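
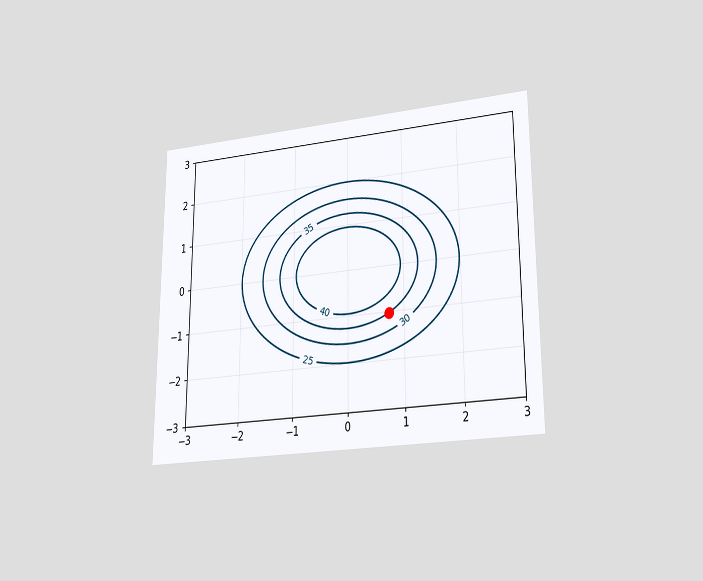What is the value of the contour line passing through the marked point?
35

The chart is viewed at a slight angle. The marked point sits on the contour labelled 35.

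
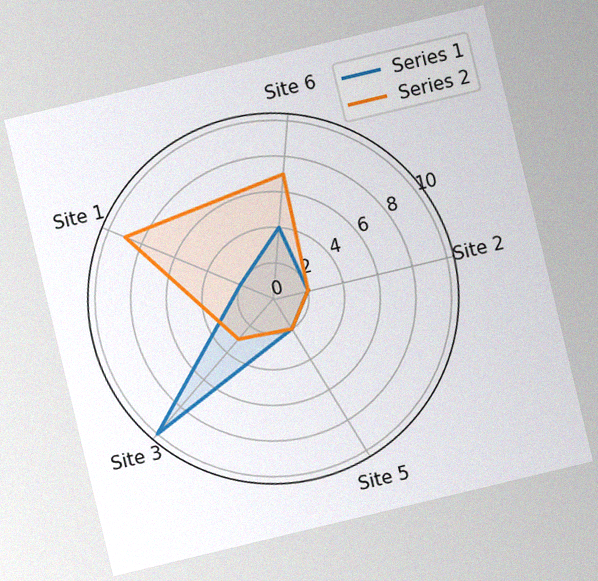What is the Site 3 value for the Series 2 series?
3

The chart is tilted about 13° counter-clockwise, with some photo noise. On the Site 3 axis, Series 2 reaches 3.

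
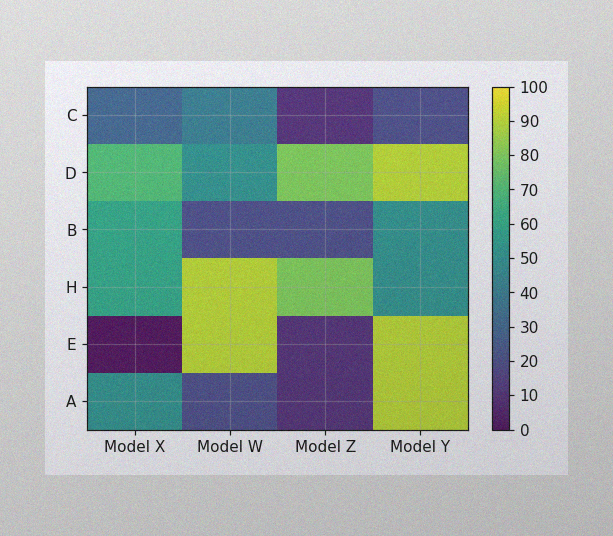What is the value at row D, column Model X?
The image has some photo noise and uneven lighting. Matching cell (D, Model X) against the colorbar gives 70.

70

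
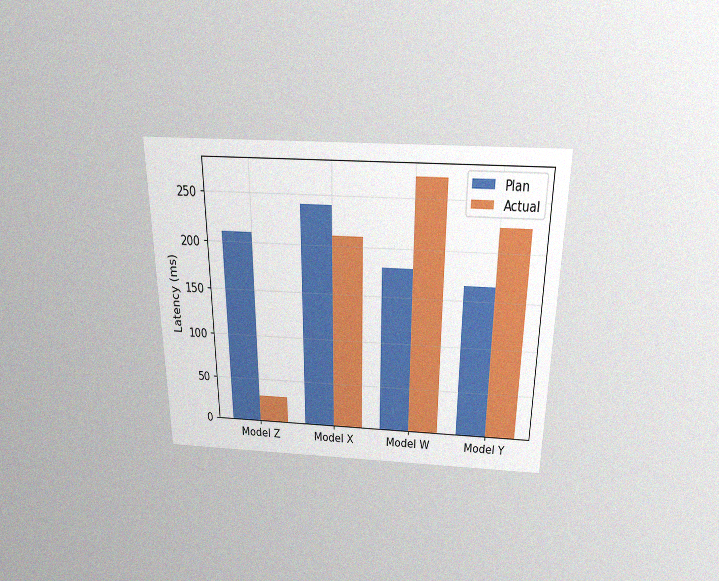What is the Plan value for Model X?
The chart is viewed slightly from above, with some photo noise. The Plan bar at Model X reaches 240ms on the y-axis.

240ms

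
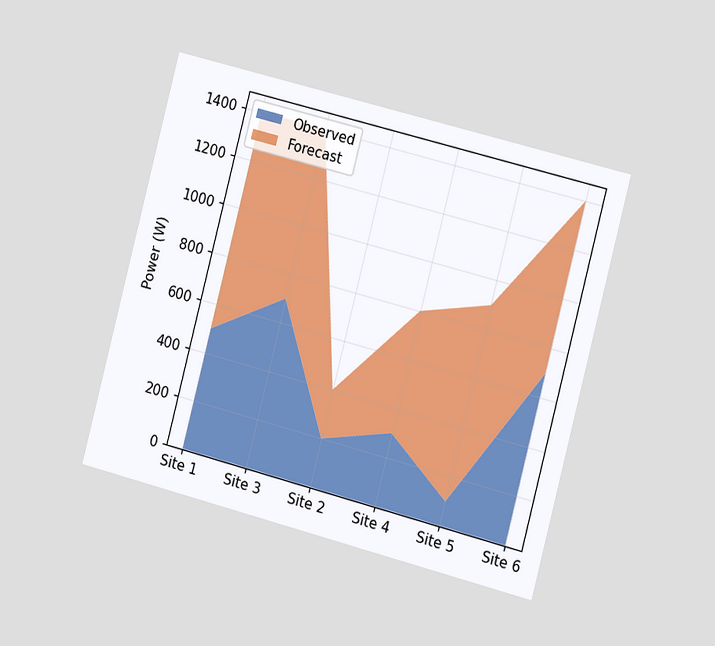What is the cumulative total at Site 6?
1400W

The chart is tilted about 15° clockwise and viewed slightly from the right. The stacked total at Site 6 reaches 1400W.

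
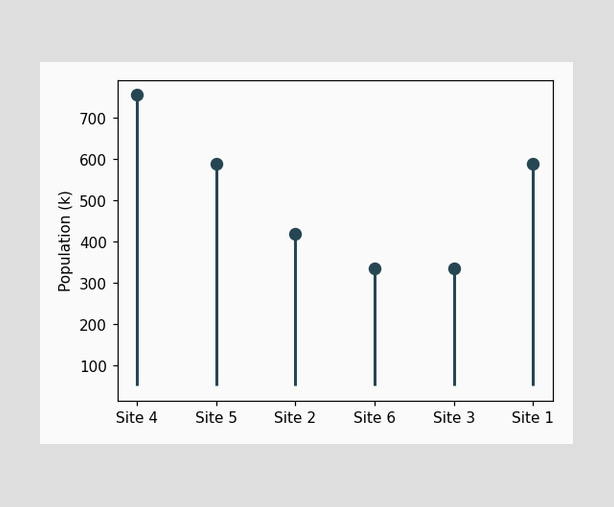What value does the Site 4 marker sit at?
The Site 4 marker sits at 756k.

756k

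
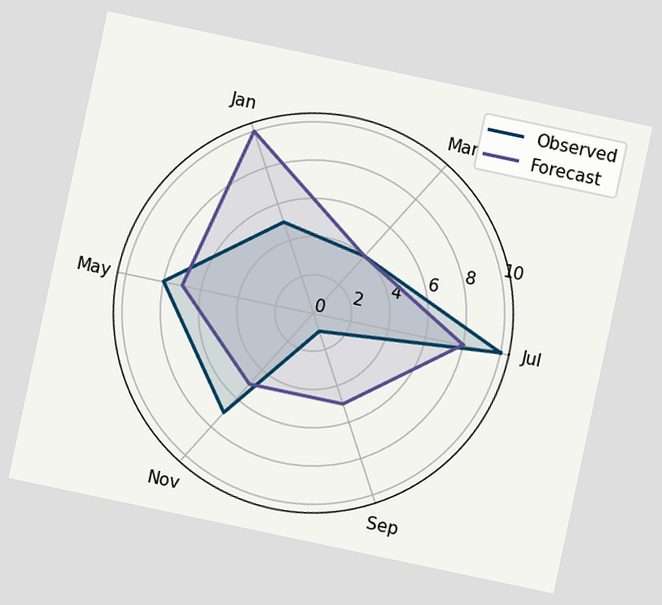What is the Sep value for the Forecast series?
The chart is tilted about 12° clockwise. On the Sep axis, Forecast reaches 5.

5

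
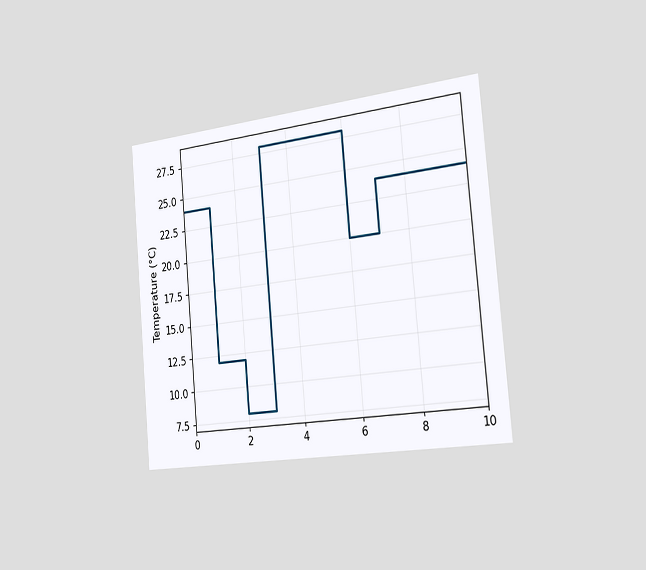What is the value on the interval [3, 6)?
28°C

The chart is tilted about 5° counter-clockwise and viewed slightly from the right. On [3, 6) the step sits at 28°C.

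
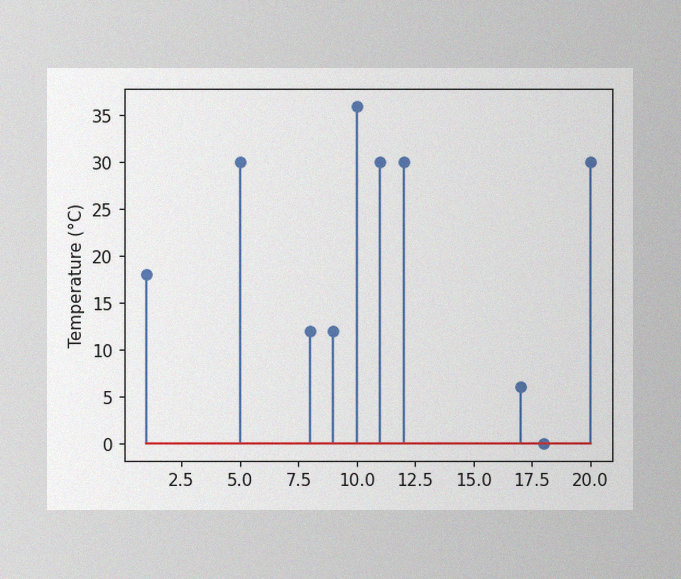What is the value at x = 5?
The image has some photo noise and uneven lighting. The stem at x=5 reaches 30°C.

30°C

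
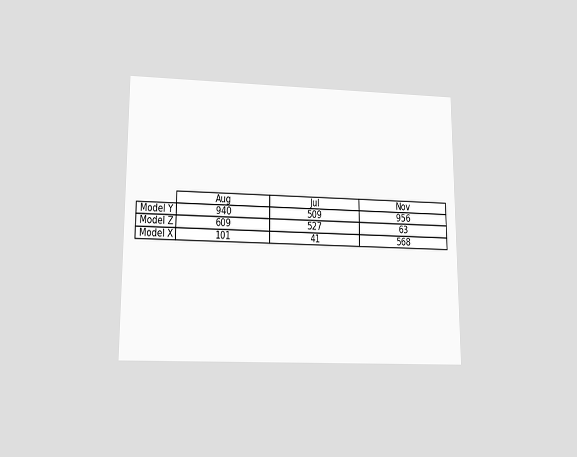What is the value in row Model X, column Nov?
568

The chart is viewed at a slight angle. The (Model X, Nov) cell reads 568.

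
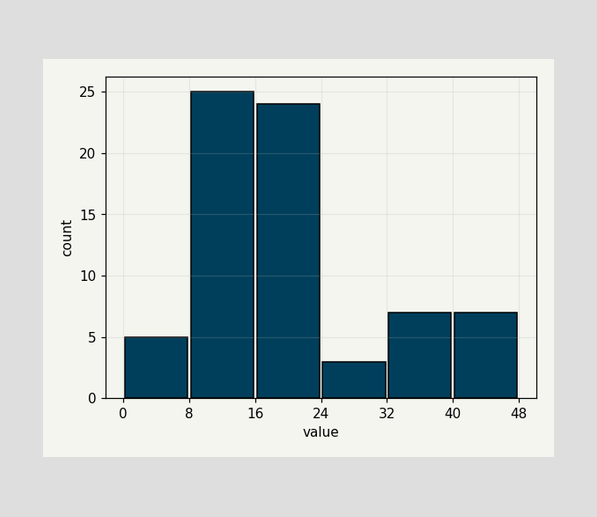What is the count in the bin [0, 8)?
5

The [0, 8) bin has height 5.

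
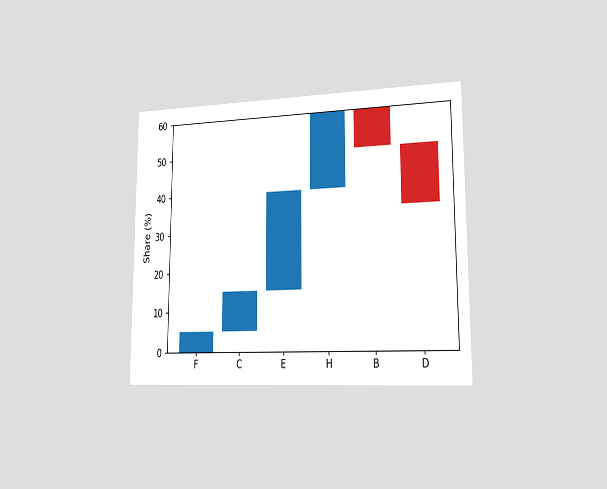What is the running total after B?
The chart is viewed slightly from the right. After B the running total reaches 50%.

50%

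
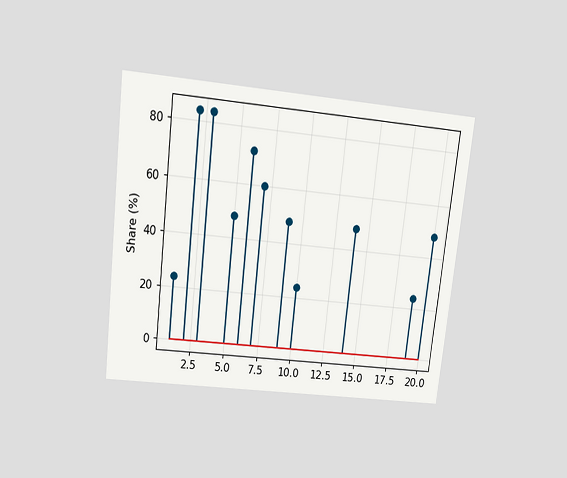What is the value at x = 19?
The chart is tilted about 6° clockwise and viewed slightly from above. The stem at x=19 reaches 24%.

24%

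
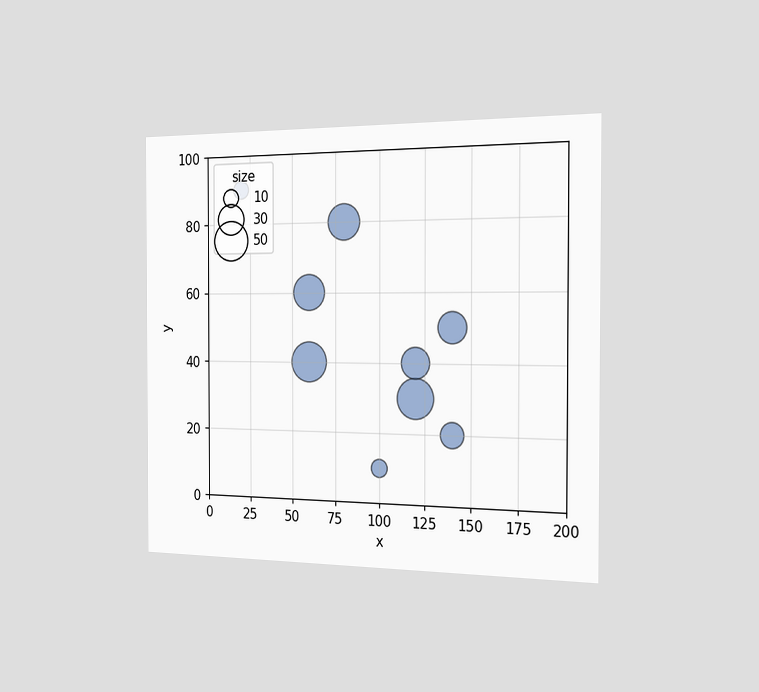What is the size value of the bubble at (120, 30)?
The chart is viewed slightly from the right. Matching the bubble at (120, 30) against the size legend gives 50.

50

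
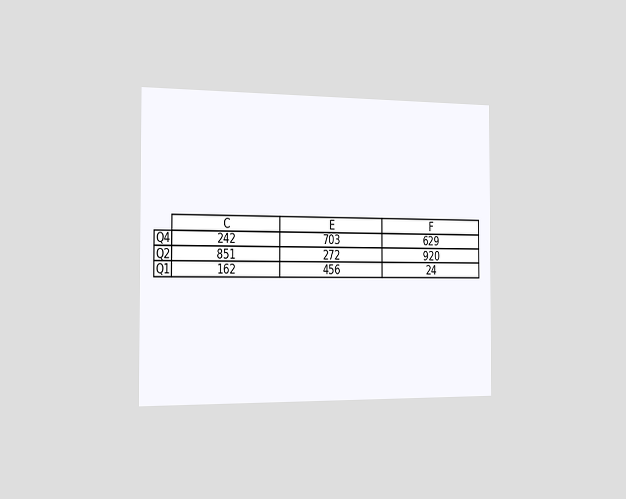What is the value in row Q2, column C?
851

The chart is viewed slightly from the left. The (Q2, C) cell reads 851.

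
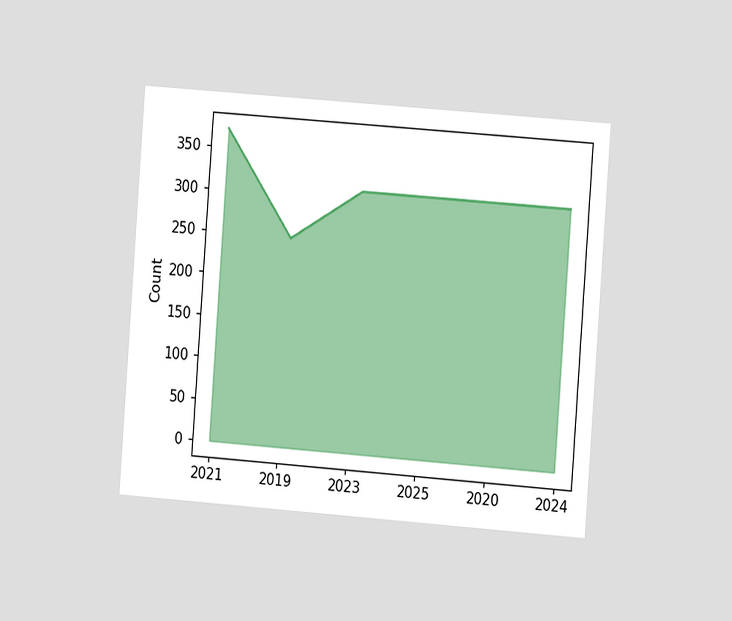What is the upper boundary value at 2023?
310

The chart is tilted about 4° clockwise and viewed slightly from the right. At 2023 the upper boundary is at 310.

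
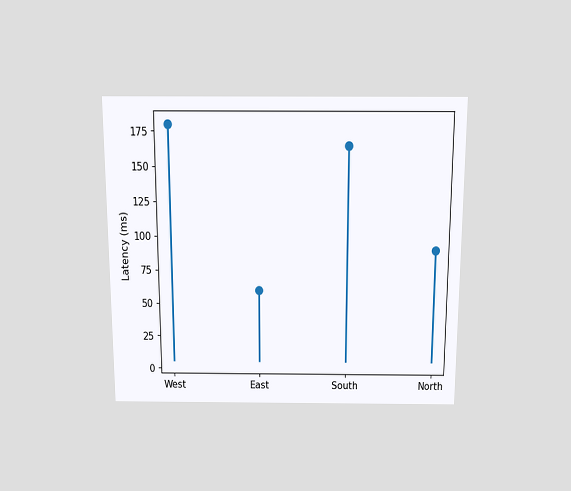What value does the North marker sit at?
90ms

The chart is viewed slightly from above. The North marker sits at 90ms.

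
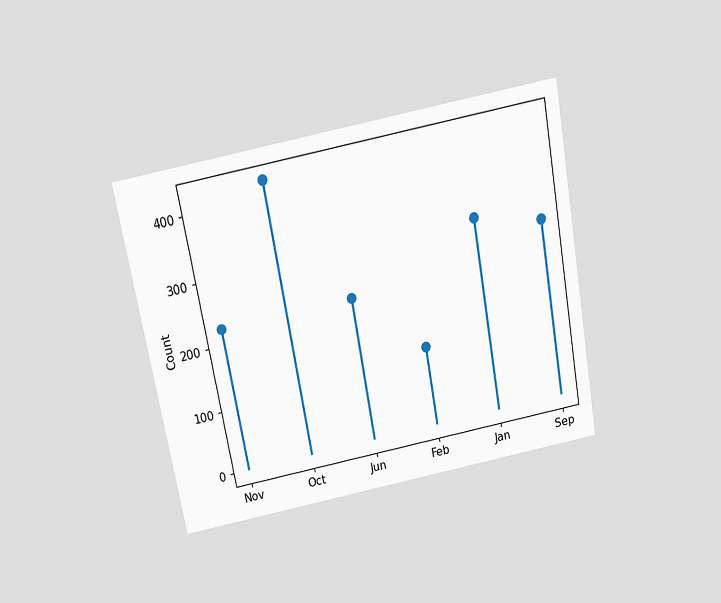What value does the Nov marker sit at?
The chart is tilted about 10° counter-clockwise and viewed slightly from above. The Nov marker sits at 225.

225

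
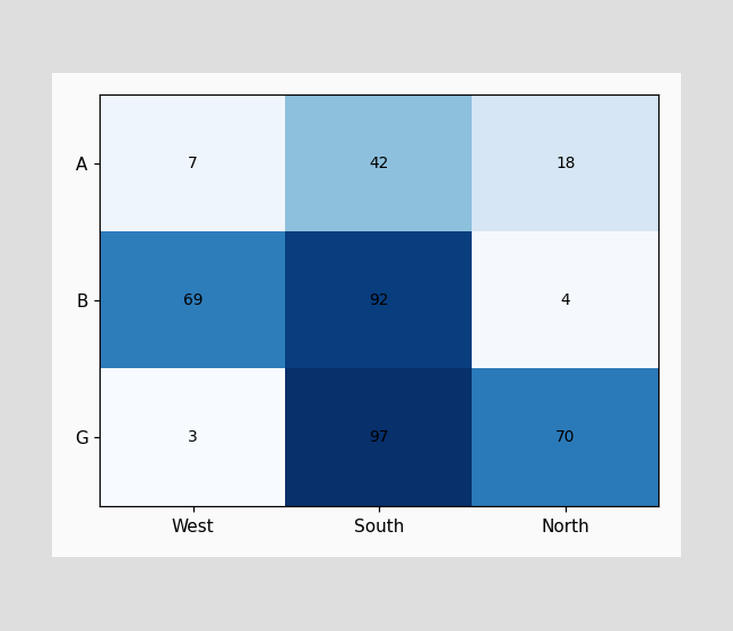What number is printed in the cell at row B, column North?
The (B, North) cell reads 4.

4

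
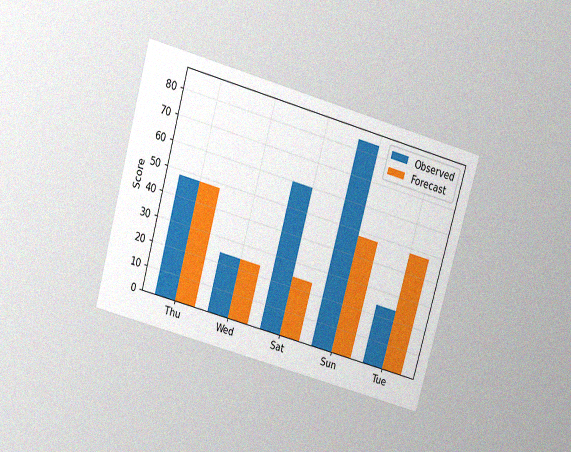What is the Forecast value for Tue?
The chart is tilted about 16° clockwise and viewed slightly from above, with some photo noise. The Forecast bar at Tue reaches 48 on the y-axis.

48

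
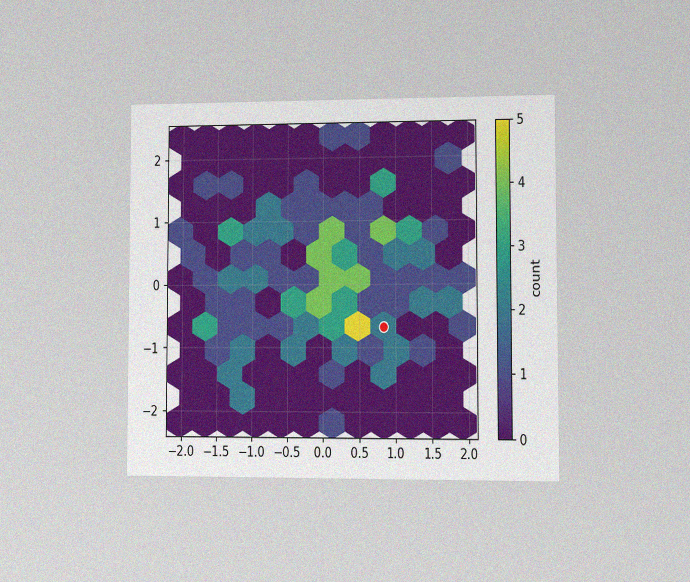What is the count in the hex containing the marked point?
2

The chart is viewed at a slight angle, with some photo noise. The marked hex reads 2 on the colorbar.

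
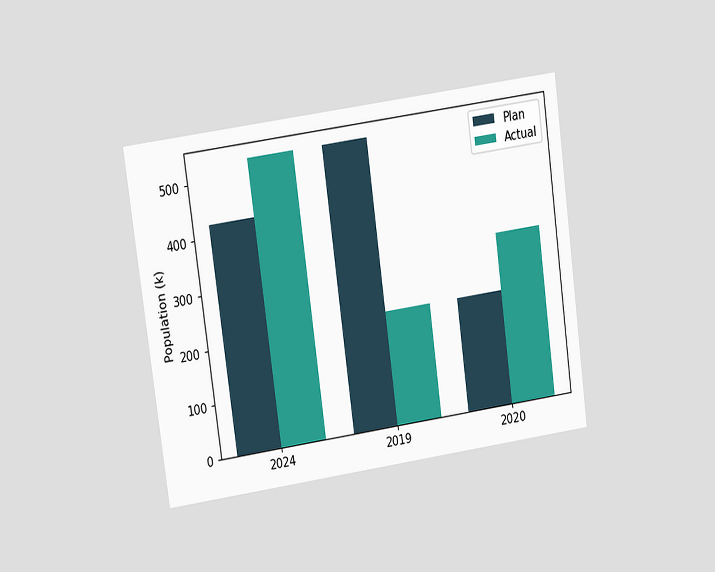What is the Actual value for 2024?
The chart is tilted about 8° counter-clockwise and viewed at a slight angle. The Actual bar at 2024 reaches 530k on the y-axis.

530k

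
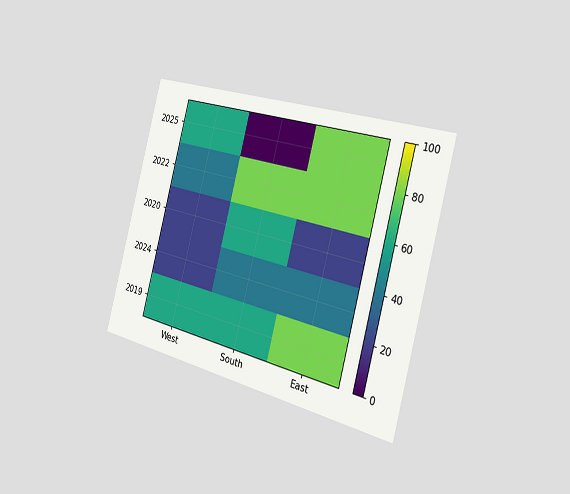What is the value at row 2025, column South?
The chart is tilted about 15° clockwise and viewed slightly from the right. Matching cell (2025, South) against the colorbar gives 0.

0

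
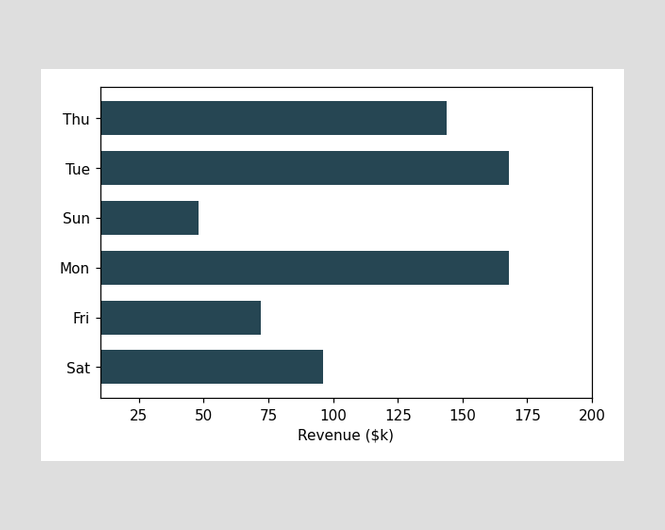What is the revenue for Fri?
Reading along the chart's x-axis, the Fri bar reaches $72k.

$72k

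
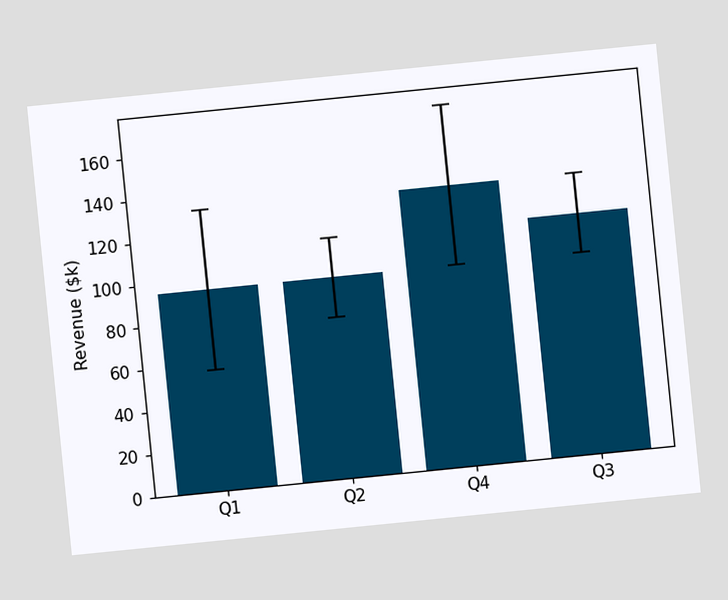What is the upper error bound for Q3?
The chart is tilted about 6° counter-clockwise. The Q3 bar's upper whisker reaches $133k.

$133k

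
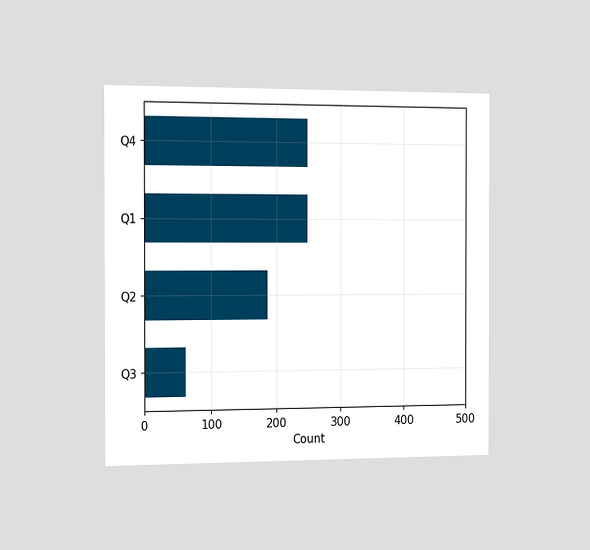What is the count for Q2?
186

The chart is viewed slightly from the left. Reading along the chart's x-axis, the Q2 bar reaches 186.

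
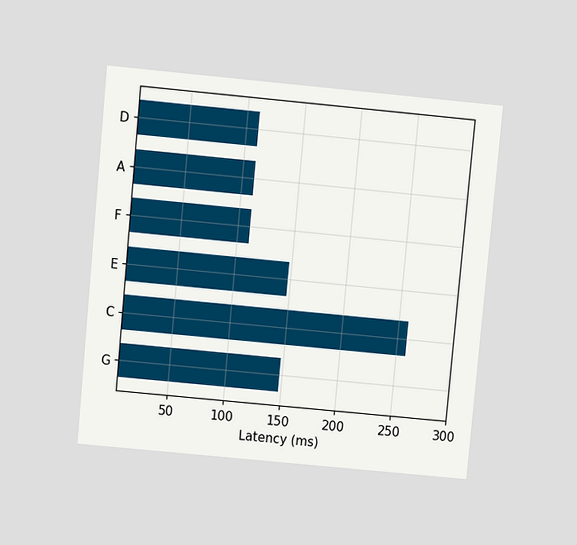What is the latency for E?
148ms

The chart is tilted about 5° clockwise and viewed slightly from above. Reading along the chart's x-axis, the E bar reaches 148ms.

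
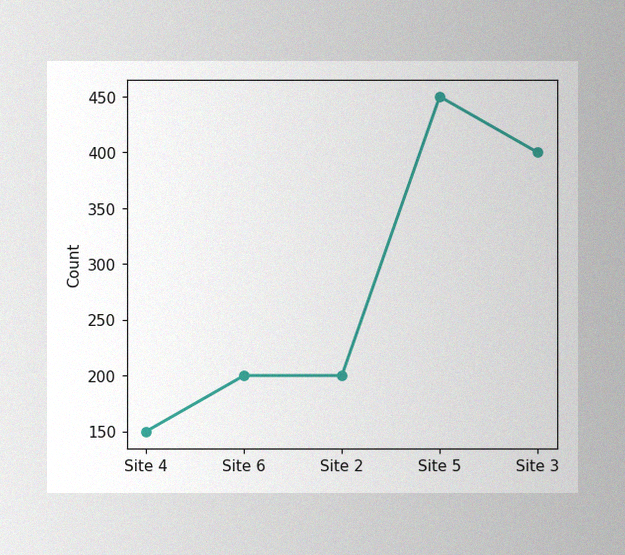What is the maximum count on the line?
450

The image has some photo noise and uneven lighting. The highest point is at Site 5, and reading across to the y-axis gives 450.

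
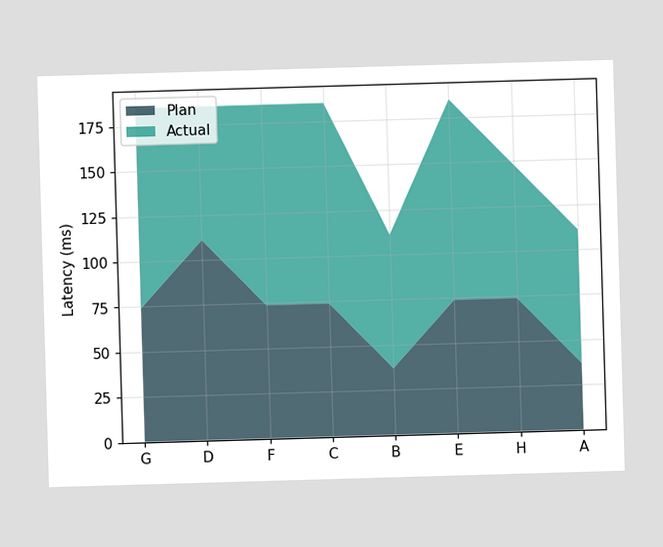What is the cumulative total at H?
The stacked total at H reaches 148ms.

148ms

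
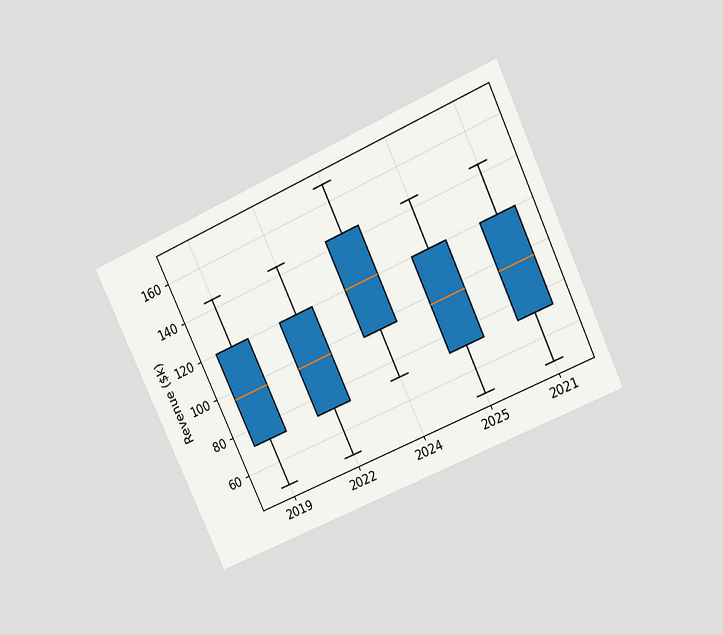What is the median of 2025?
The chart is tilted about 25° counter-clockwise and viewed slightly from above. The median line in the 2025 box sits at $96k.

$96k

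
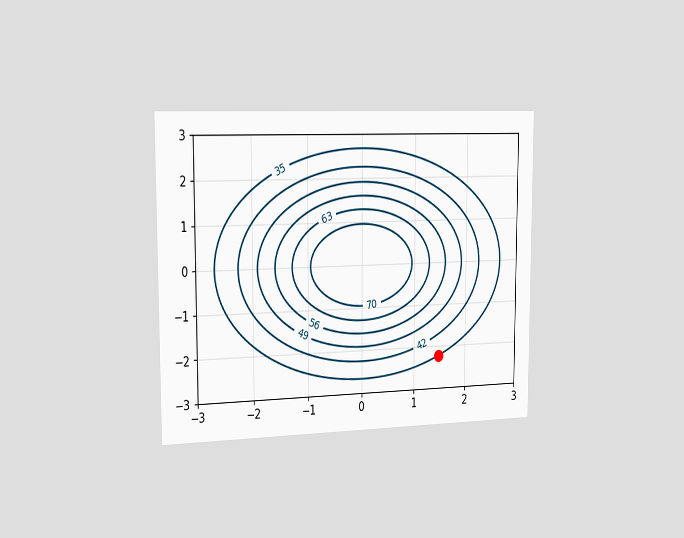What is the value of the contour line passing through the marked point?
The chart is viewed slightly from the left. The marked point sits on the contour labelled 35.

35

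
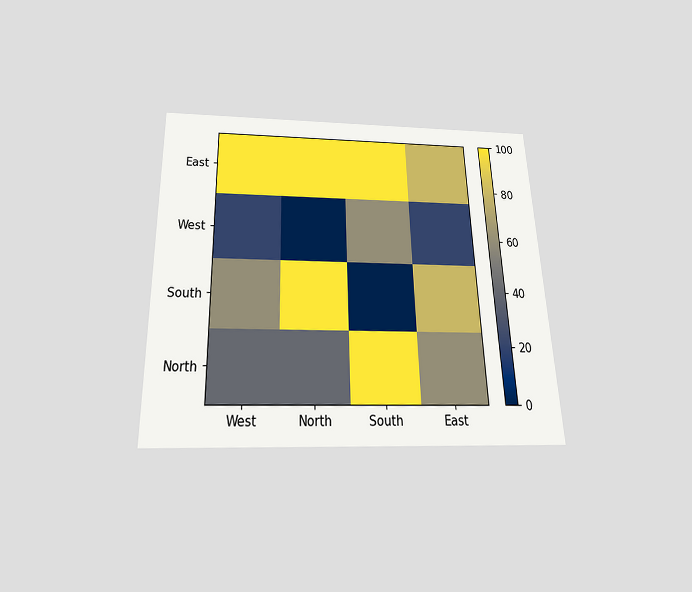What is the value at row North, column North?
40

The chart is viewed slightly from below. Matching cell (North, North) against the colorbar gives 40.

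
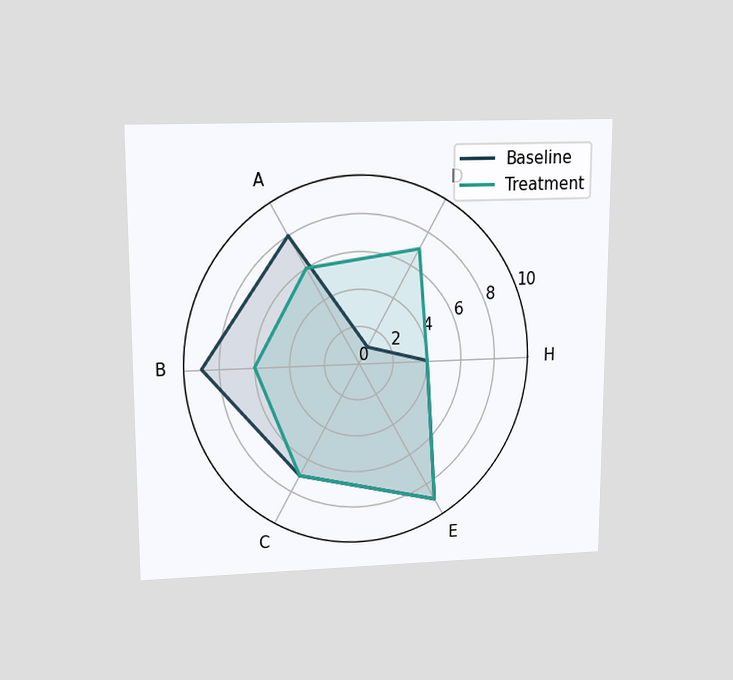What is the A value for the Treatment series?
The chart is viewed slightly from above. On the A axis, Treatment reaches 6.

6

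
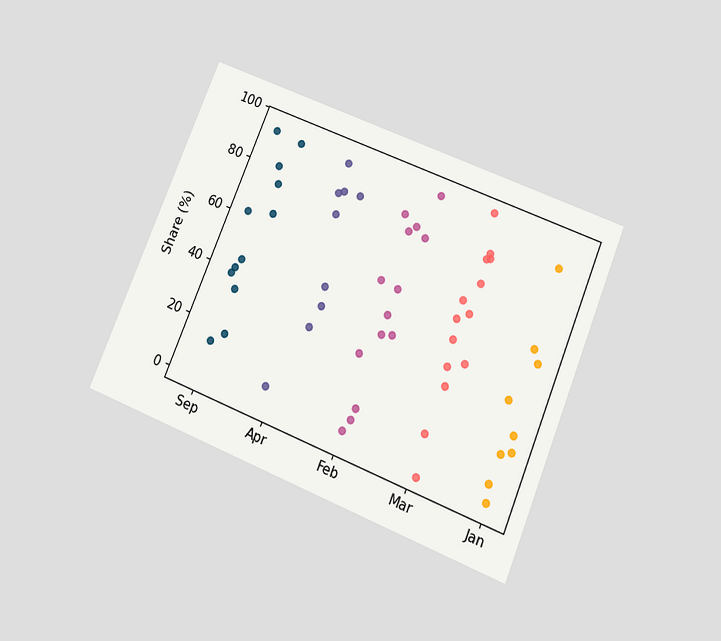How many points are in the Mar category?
14

The chart is tilted about 22° clockwise and viewed slightly from below. Counting the markers in the Mar column gives 14.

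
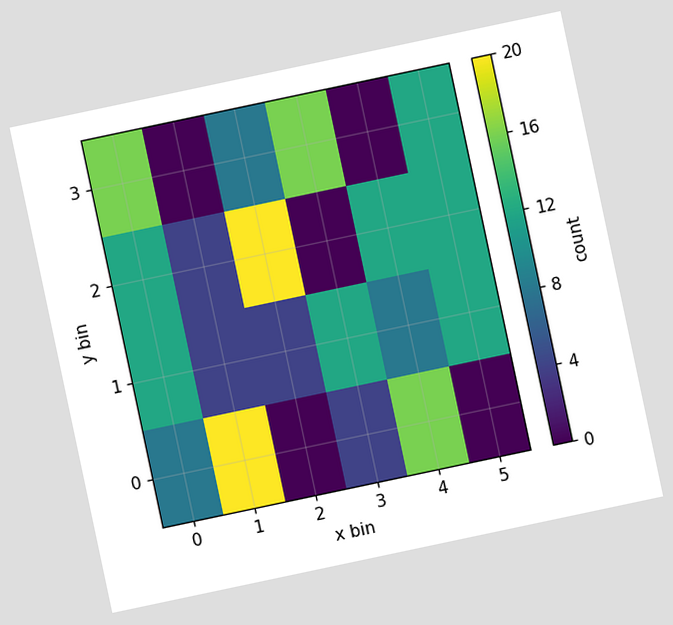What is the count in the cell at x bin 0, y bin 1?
12

The chart is tilted about 12° counter-clockwise. Matching the cell (0, 1) against the colorbar gives 12.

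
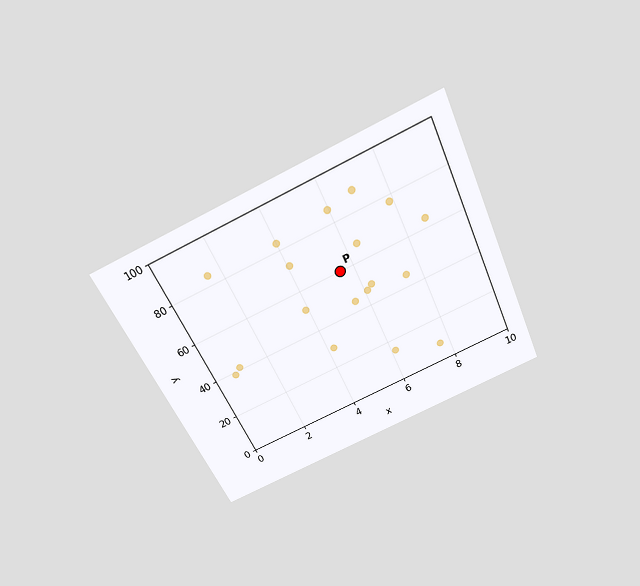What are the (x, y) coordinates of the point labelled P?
(5.5, 60)

The chart is tilted about 25° counter-clockwise and viewed slightly from above. Following the gridlines from P to each axis, P sits at (5.5, 60).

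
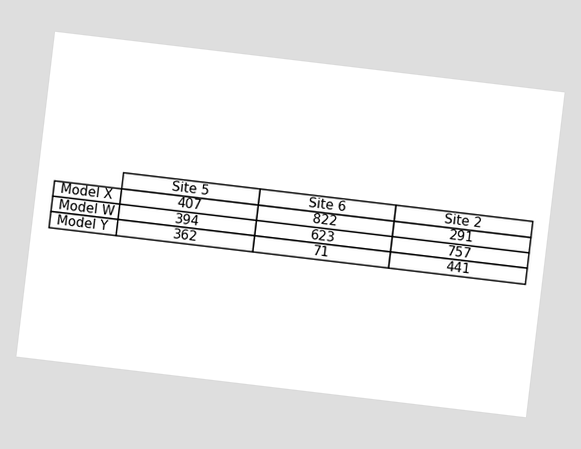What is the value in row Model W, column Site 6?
The chart is tilted about 7° clockwise. The (Model W, Site 6) cell reads 623.

623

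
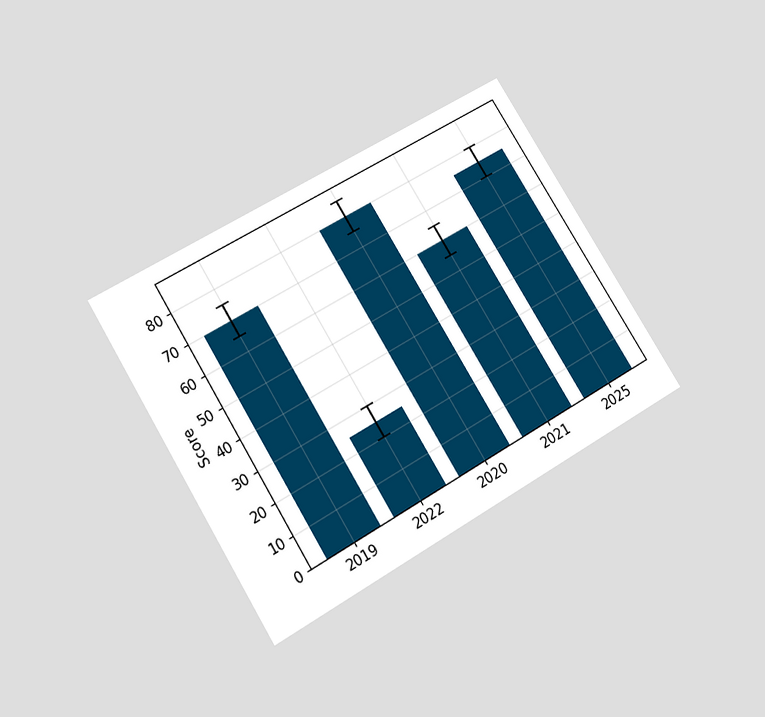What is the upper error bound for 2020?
The chart is tilted about 32° counter-clockwise and viewed slightly from below. The 2020 bar's upper whisker reaches 85.

85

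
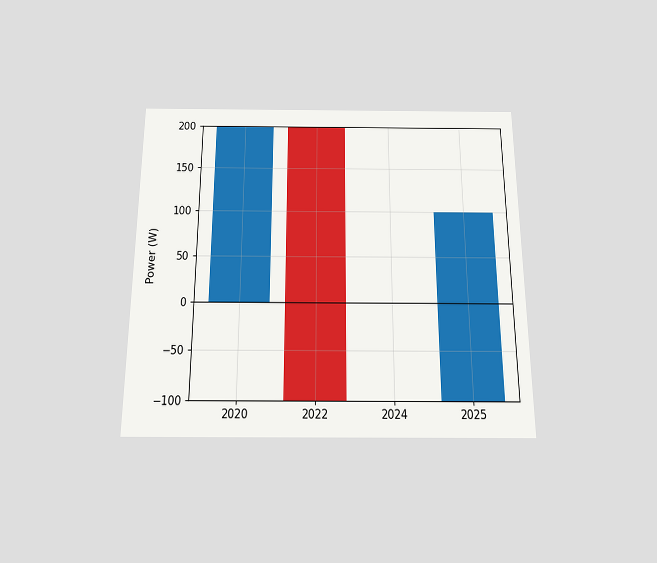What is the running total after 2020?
200W

The chart is viewed slightly from below. After 2020 the running total reaches 200W.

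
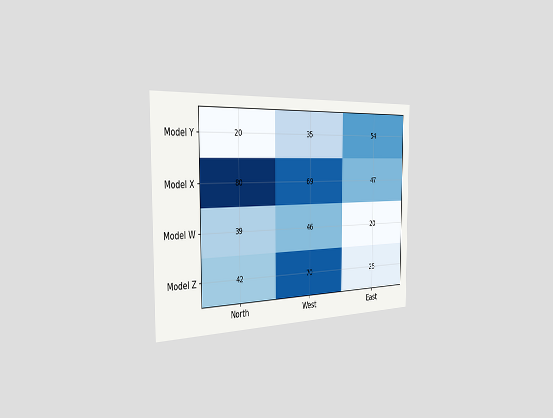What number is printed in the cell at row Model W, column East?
The chart is viewed slightly from the left. The (Model W, East) cell reads 20.

20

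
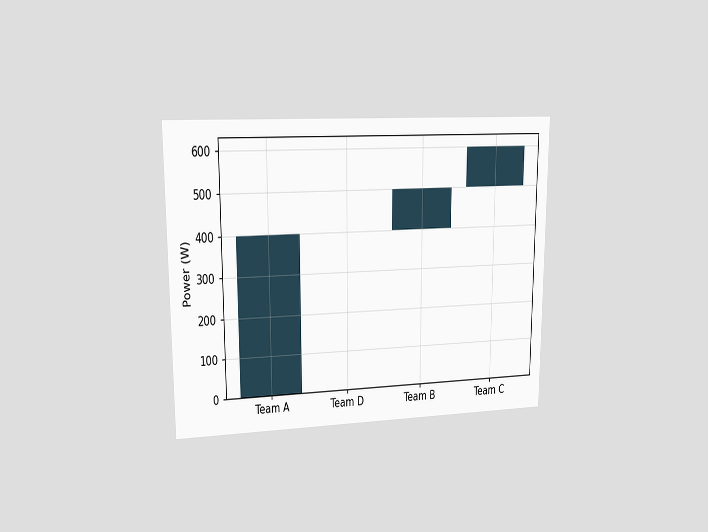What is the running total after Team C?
600W

The chart is viewed at a slight angle. After Team C the running total reaches 600W.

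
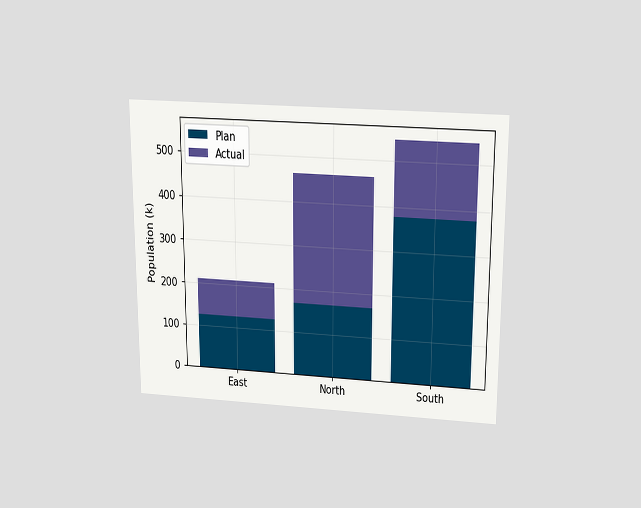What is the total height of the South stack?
The chart is viewed slightly from above. The South stack's top reaches 546k on the y-axis.

546k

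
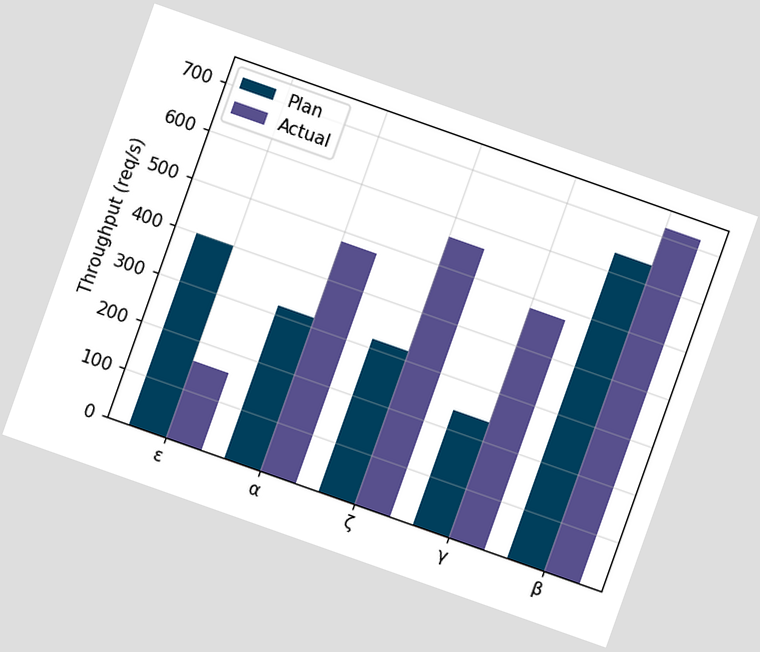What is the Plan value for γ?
The chart is tilted about 19° clockwise. The Plan bar at γ reaches 240req/s on the y-axis.

240req/s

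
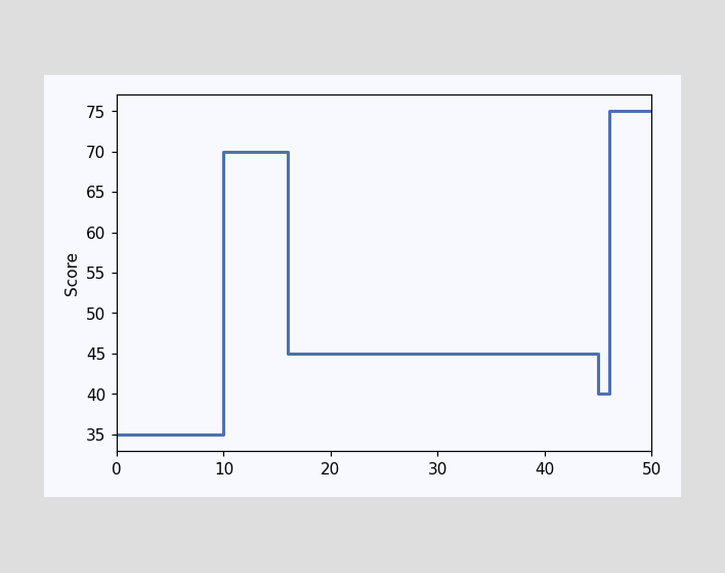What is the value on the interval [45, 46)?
On [45, 46) the step sits at 40.

40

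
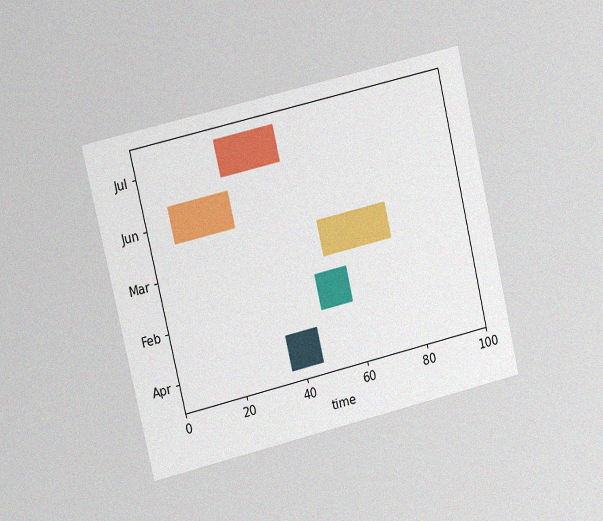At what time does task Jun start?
8

The chart is tilted about 13° counter-clockwise and viewed slightly from the left, with some photo noise. The Jun bar begins at t=8.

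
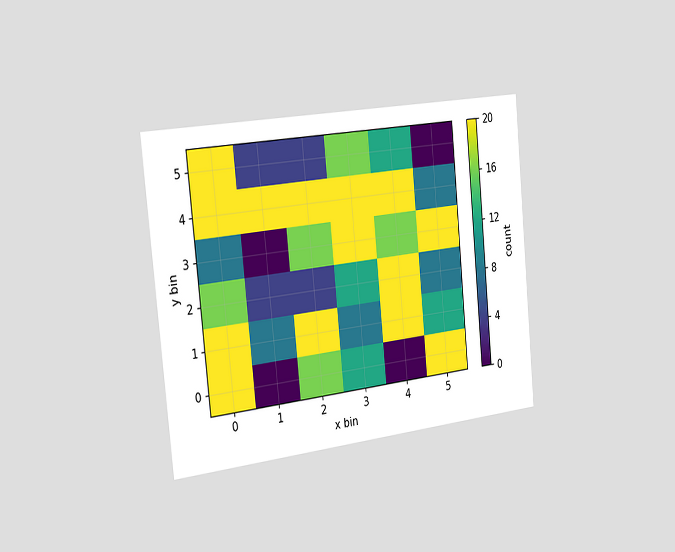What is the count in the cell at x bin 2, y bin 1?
The chart is tilted about 6° counter-clockwise and viewed slightly from the left. Matching the cell (2, 1) against the colorbar gives 20.

20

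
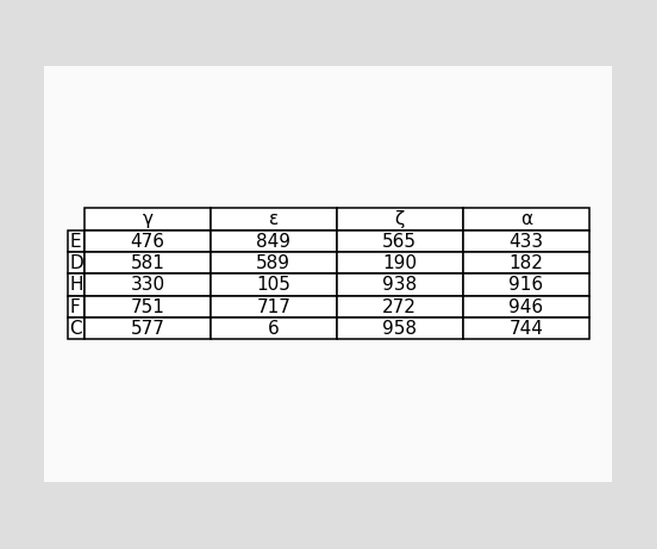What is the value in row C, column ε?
6

The (C, ε) cell reads 6.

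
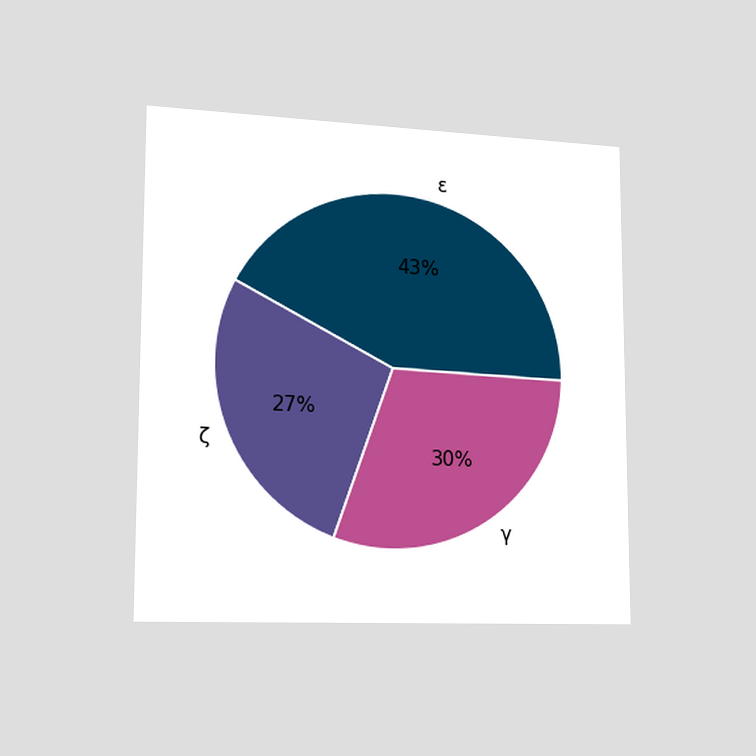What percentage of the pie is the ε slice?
43%

The chart is viewed slightly from the left. The ε slice takes up 43% of the pie.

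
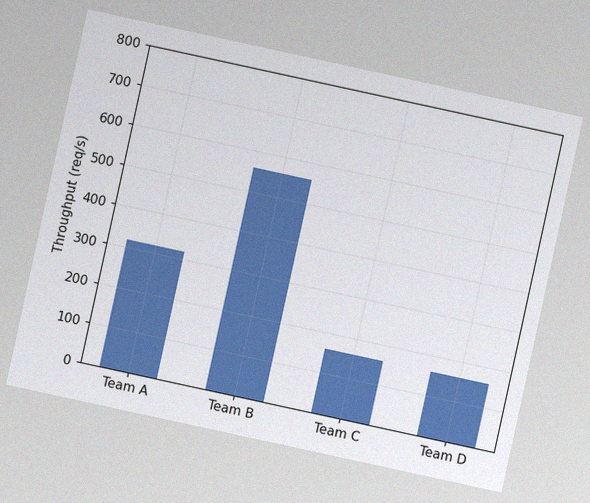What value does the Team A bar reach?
The chart is tilted about 12° clockwise, with some photo noise. Reading along the chart's y-axis, the Team A bar reaches 320req/s.

320req/s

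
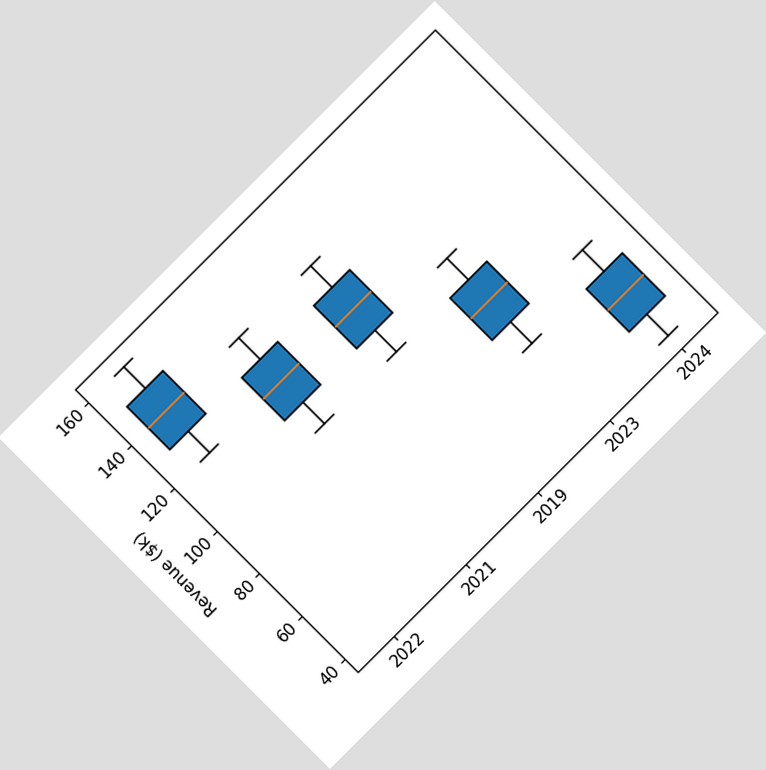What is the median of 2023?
$90k

The chart is tilted about 45° counter-clockwise. The median line in the 2023 box sits at $90k.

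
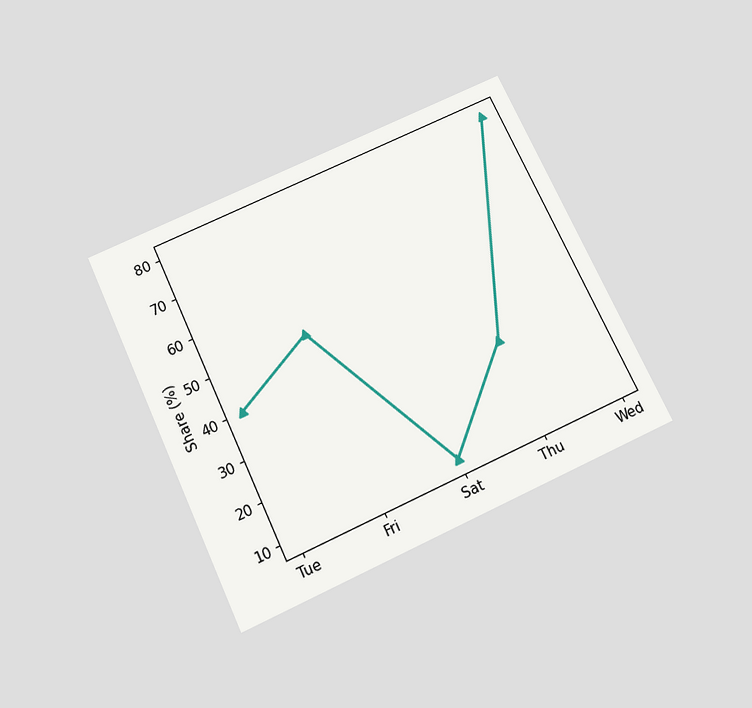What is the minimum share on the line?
The chart is tilted about 25° counter-clockwise and viewed slightly from below. The lowest point is at Sat, and reading across to the y-axis gives 10%.

10%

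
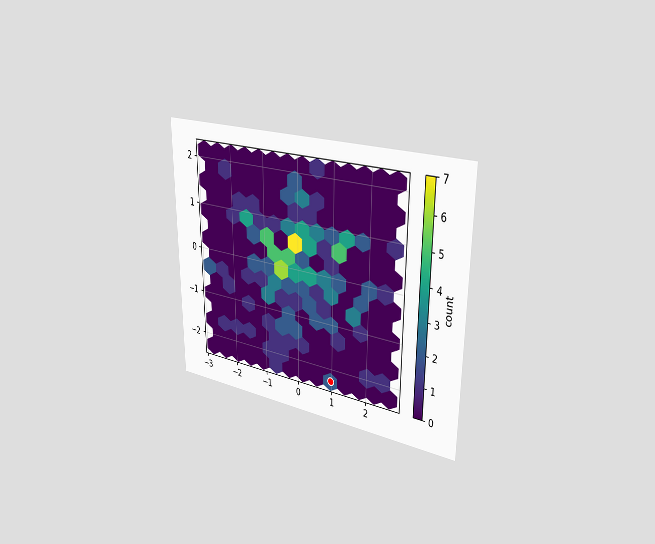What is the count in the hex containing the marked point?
2

The chart is viewed slightly from the right. The marked hex reads 2 on the colorbar.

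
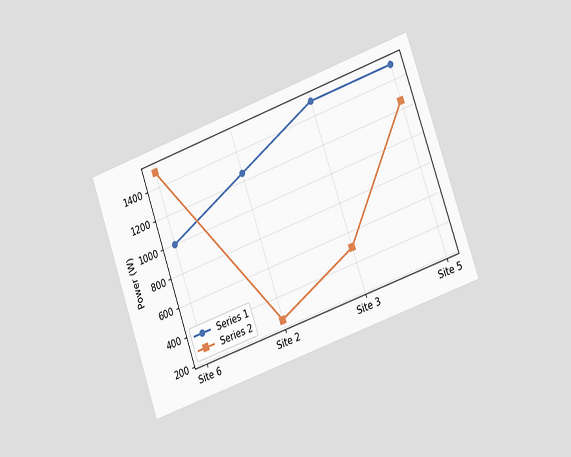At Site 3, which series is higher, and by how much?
Series 1, by 1000W

The chart is tilted about 19° counter-clockwise and viewed slightly from the right. At Site 3, Series 1 sits above the other line by 1000W.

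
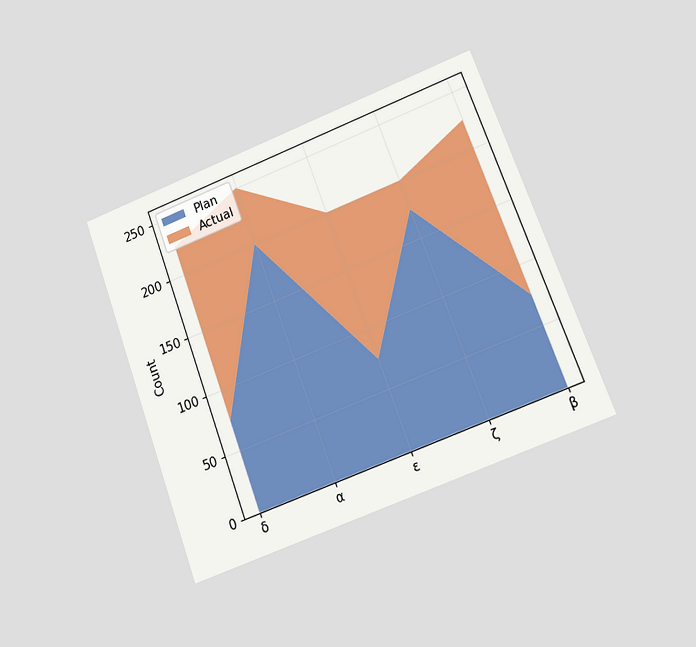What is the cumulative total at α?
250

The chart is tilted about 20° counter-clockwise and viewed at a slight angle. The stacked total at α reaches 250.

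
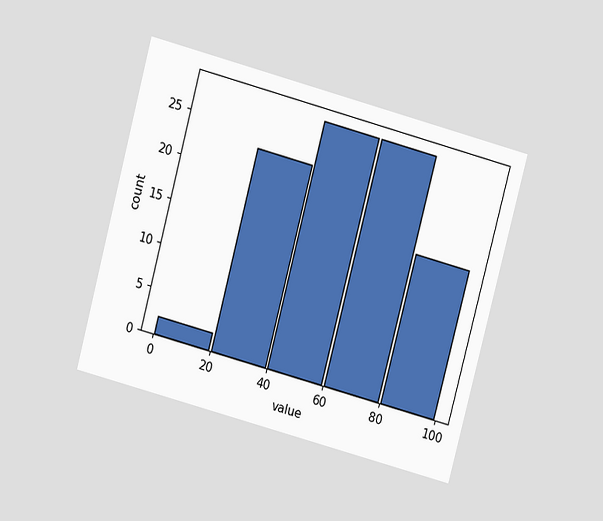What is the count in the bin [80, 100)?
17

The chart is tilted about 15° clockwise and viewed slightly from above. The [80, 100) bin has height 17.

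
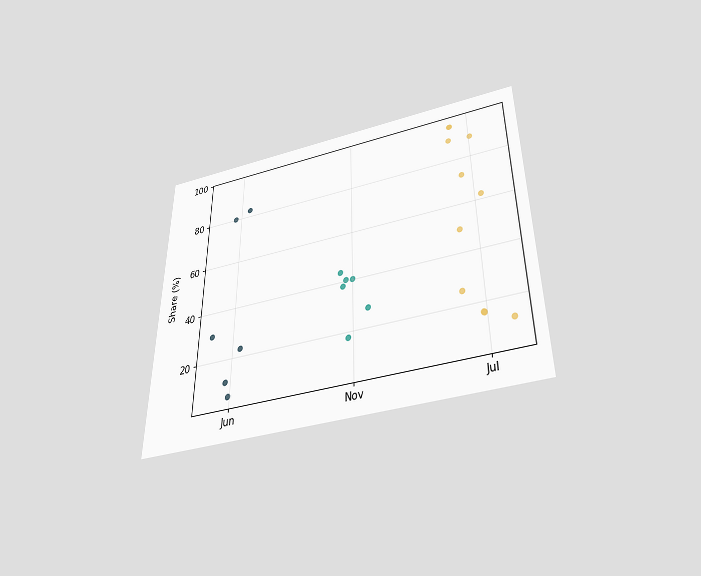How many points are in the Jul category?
The chart is viewed slightly from below. Counting the markers in the Jul column gives 11.

11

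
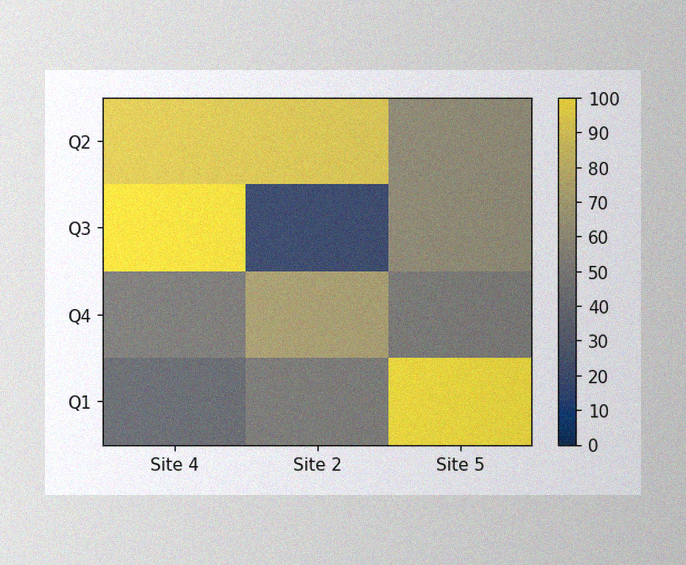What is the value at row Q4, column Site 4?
50

The image has some photo noise and uneven lighting. Matching cell (Q4, Site 4) against the colorbar gives 50.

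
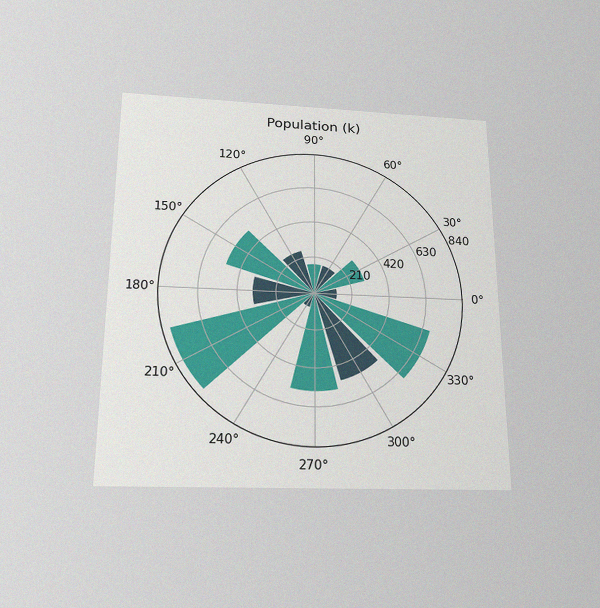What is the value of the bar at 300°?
The chart is viewed slightly from below, with some photo noise. The bar at 300° reaches 504k on the radial axis.

504k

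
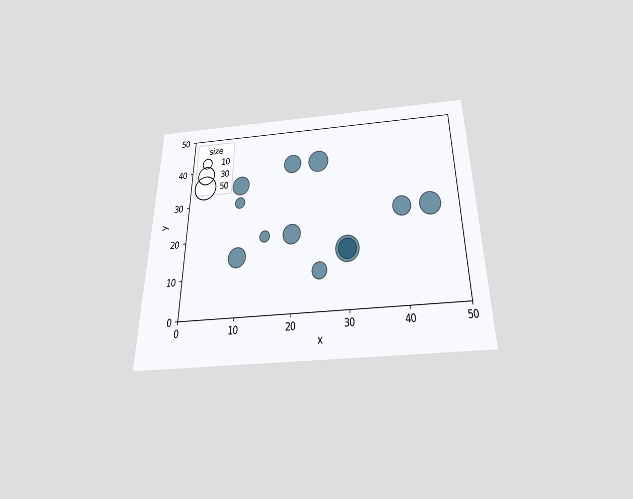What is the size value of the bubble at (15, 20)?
The chart is viewed slightly from below. Matching the bubble at (15, 20) against the size legend gives 10.

10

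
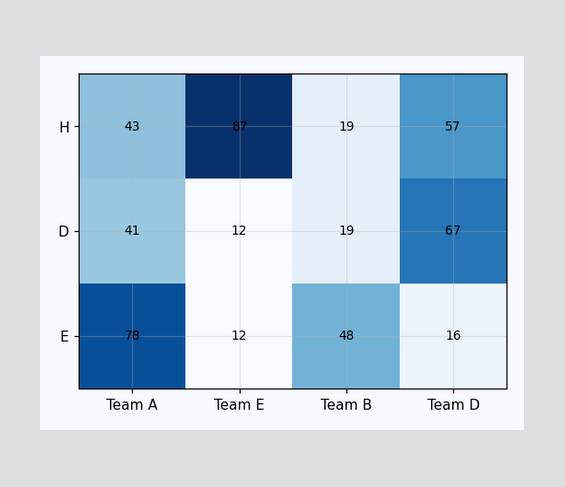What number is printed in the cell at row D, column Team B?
The (D, Team B) cell reads 19.

19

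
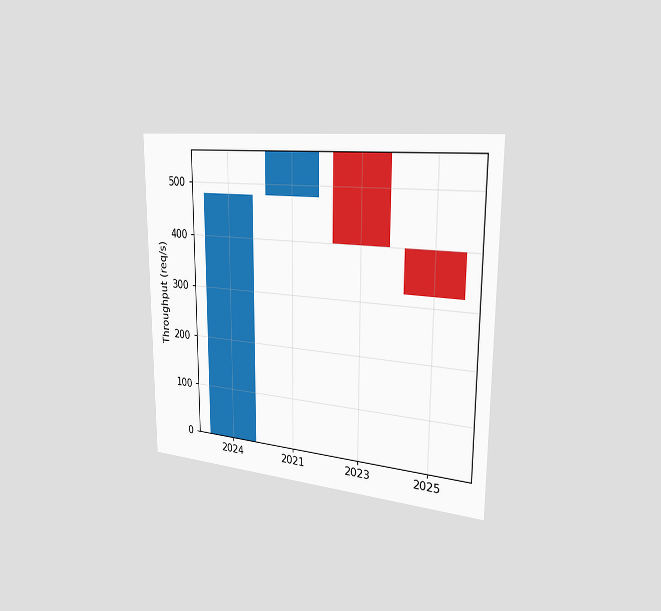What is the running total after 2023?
The chart is viewed slightly from the right. After 2023 the running total reaches 400req/s.

400req/s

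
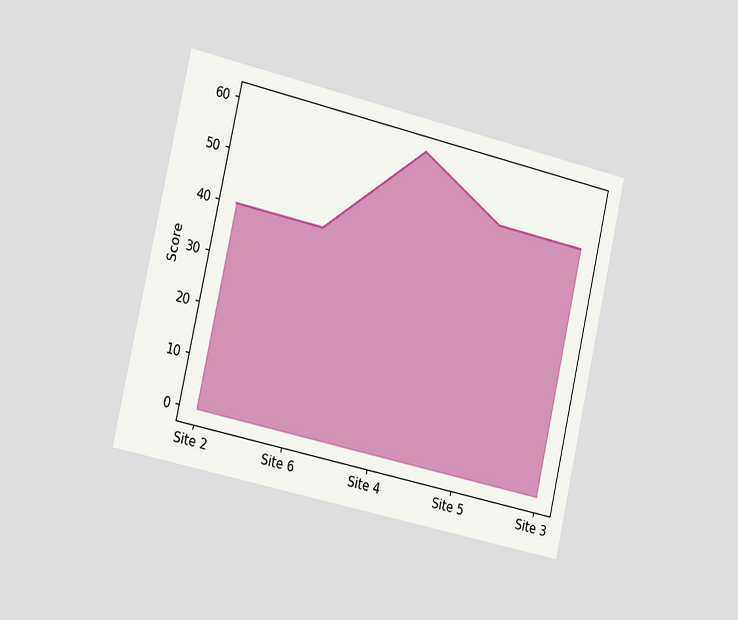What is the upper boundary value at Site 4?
60

The chart is tilted about 13° clockwise and viewed slightly from the left. At Site 4 the upper boundary is at 60.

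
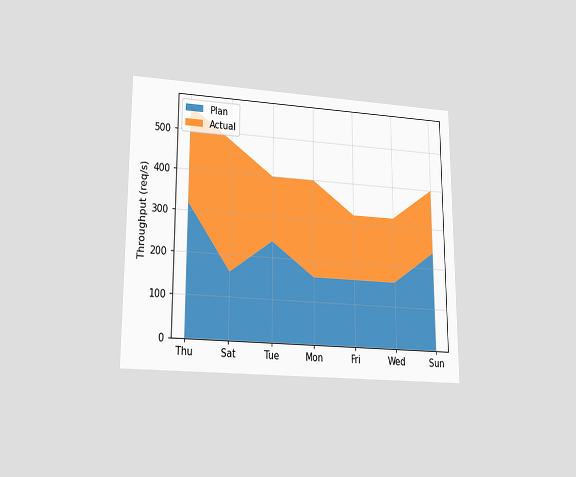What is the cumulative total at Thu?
560req/s

The chart is viewed at a slight angle. The stacked total at Thu reaches 560req/s.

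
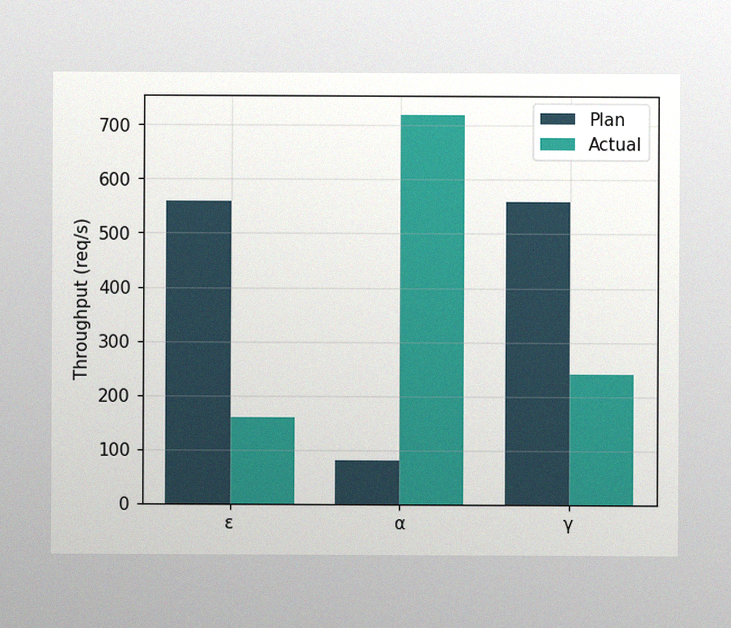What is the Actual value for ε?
The image has some photo noise and uneven lighting. The Actual bar at ε reaches 160req/s on the y-axis.

160req/s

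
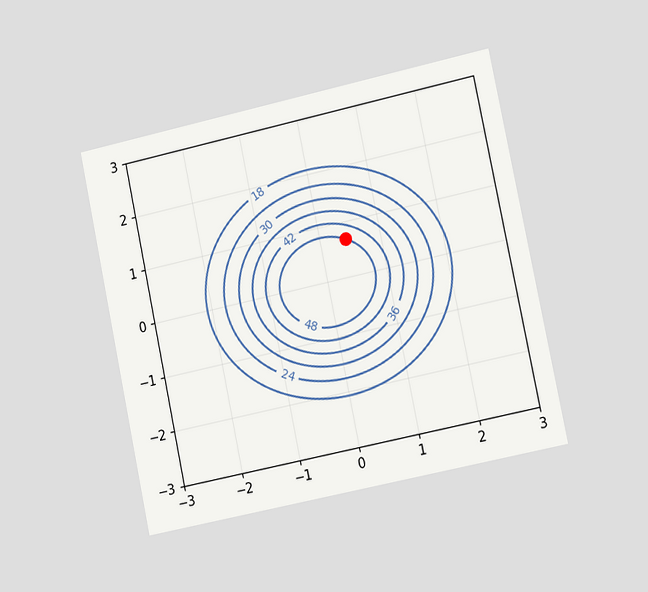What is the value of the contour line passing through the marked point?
The chart is tilted about 12° counter-clockwise and viewed slightly from the right. The marked point sits on the contour labelled 48.

48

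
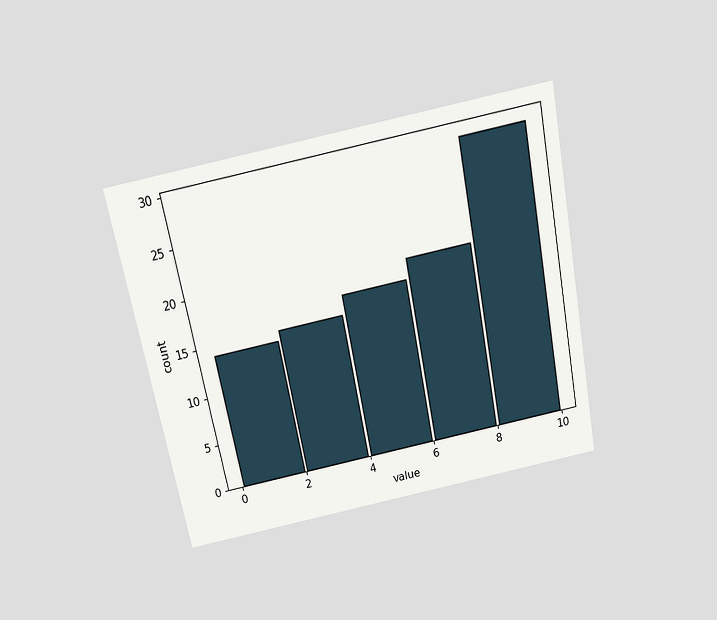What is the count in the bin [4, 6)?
The chart is tilted about 11° counter-clockwise and viewed slightly from above. The [4, 6) bin has height 17.

17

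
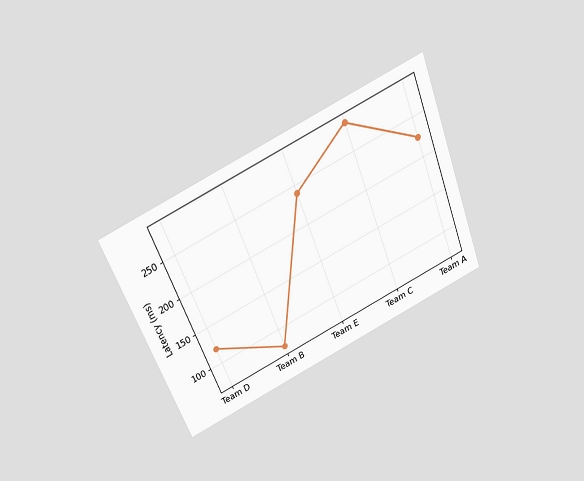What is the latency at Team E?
240ms

The chart is tilted about 22° counter-clockwise and viewed slightly from above. At Team E, the line is at 240ms.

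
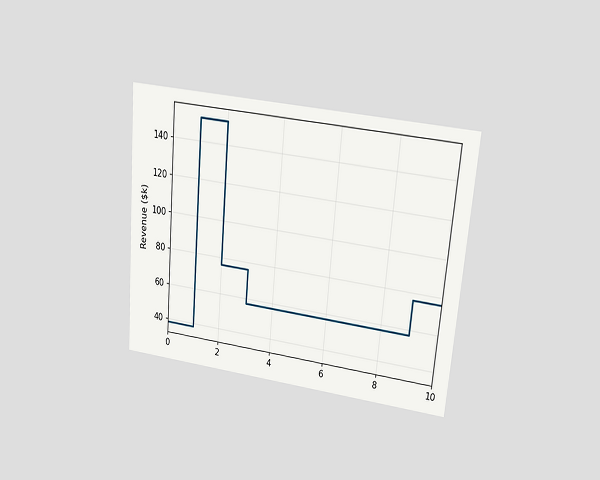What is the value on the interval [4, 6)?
$57k

The chart is tilted about 5° clockwise and viewed at a slight angle. On [4, 6) the step sits at $57k.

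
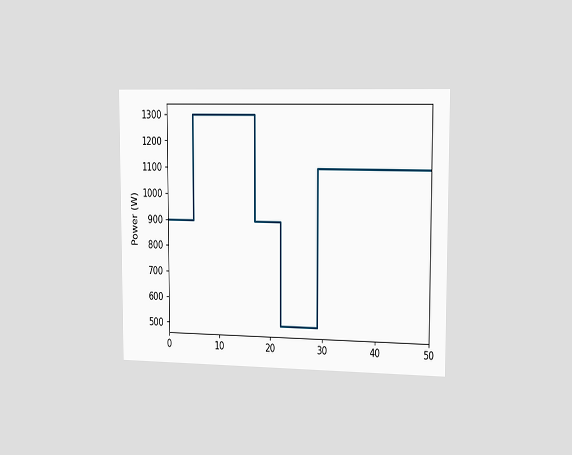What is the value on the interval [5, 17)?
The chart is viewed slightly from the right. On [5, 17) the step sits at 1300W.

1300W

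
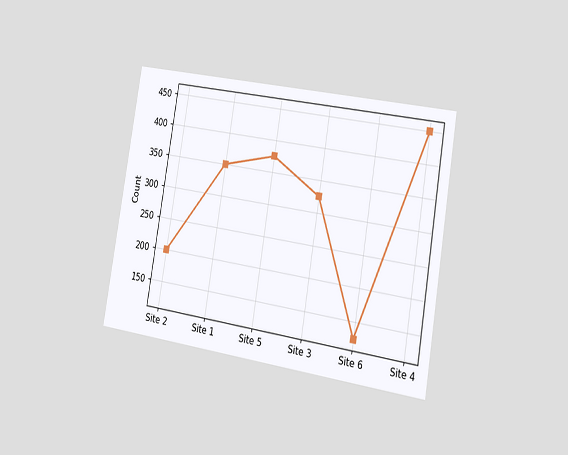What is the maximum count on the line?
450

The chart is tilted about 9° clockwise and viewed slightly from the right. The highest point is at Site 4, and reading across to the y-axis gives 450.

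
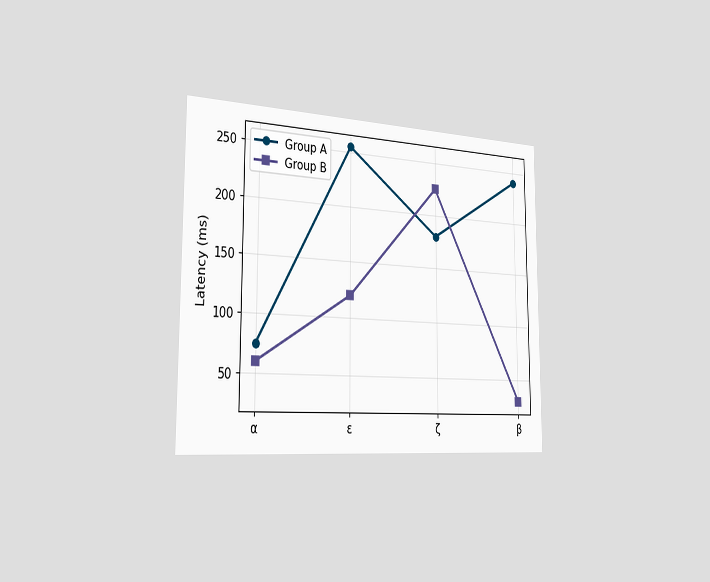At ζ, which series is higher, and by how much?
Group B, by 45ms

The chart is viewed slightly from the left. At ζ, Group B sits above the other line by 45ms.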